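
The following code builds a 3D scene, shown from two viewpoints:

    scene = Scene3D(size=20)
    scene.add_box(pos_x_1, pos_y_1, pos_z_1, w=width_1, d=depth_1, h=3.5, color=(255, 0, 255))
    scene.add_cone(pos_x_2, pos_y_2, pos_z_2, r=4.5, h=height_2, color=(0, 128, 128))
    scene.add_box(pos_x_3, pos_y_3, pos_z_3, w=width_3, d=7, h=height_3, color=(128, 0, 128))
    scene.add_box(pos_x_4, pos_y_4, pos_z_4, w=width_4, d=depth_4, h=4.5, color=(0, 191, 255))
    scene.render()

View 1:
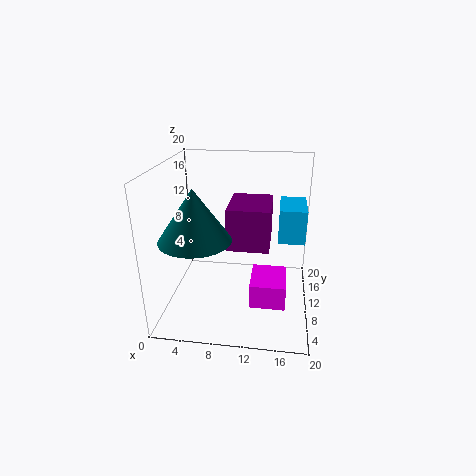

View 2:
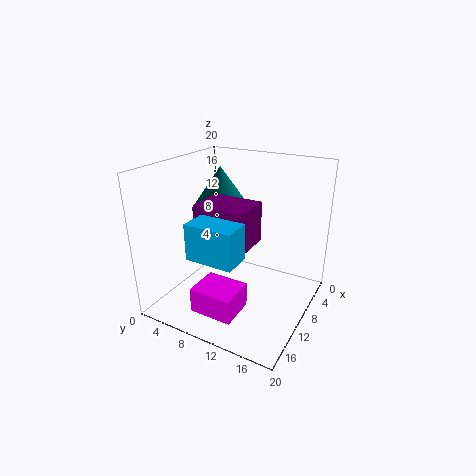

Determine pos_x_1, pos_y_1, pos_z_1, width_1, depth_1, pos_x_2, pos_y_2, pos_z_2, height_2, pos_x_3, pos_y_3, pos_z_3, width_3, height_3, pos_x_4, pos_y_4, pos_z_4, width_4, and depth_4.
pos_x_1 = 12, pos_y_1 = 6.5, pos_z_1 = 1, width_1 = 5, depth_1 = 6, pos_x_2 = 5.5, pos_y_2 = 4.5, pos_z_2 = 12, height_2 = 6.5, pos_x_3 = 9, pos_y_3 = 6, pos_z_3 = 10, width_3 = 5.5, height_3 = 5.5, pos_x_4 = 15.5, pos_y_4 = 8, pos_z_4 = 10.5, width_4 = 3.5, depth_4 = 6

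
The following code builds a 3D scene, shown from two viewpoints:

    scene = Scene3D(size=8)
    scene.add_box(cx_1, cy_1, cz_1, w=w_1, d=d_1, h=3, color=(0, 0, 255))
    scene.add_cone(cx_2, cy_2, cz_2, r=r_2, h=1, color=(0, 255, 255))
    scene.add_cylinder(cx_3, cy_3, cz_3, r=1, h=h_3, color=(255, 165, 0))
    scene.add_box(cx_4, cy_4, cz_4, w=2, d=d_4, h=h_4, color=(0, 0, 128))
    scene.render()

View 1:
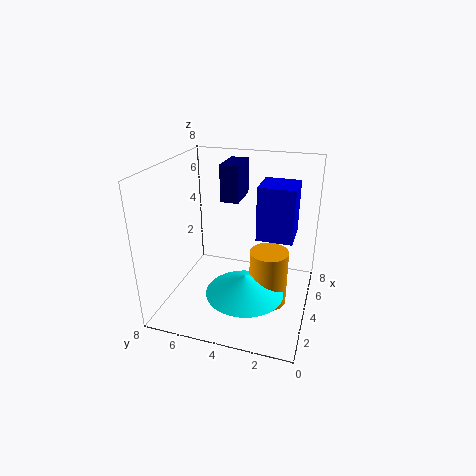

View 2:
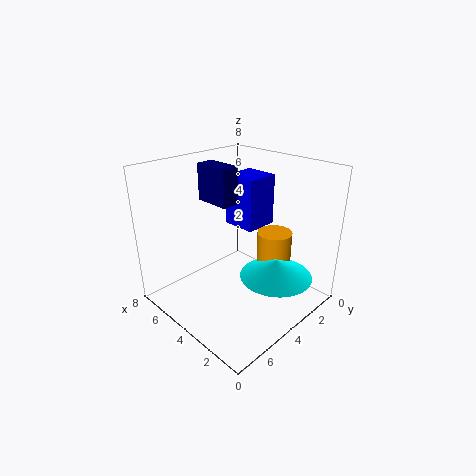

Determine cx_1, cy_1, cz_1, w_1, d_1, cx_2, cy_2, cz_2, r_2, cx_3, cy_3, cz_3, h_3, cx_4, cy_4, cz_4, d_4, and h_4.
cx_1 = 4, cy_1 = 1, cz_1 = 4, w_1 = 2, d_1 = 2, cx_2 = 2, cy_2 = 3, cz_2 = 2, r_2 = 2, cx_3 = 3, cy_3 = 2, cz_3 = 1, h_3 = 3, cx_4 = 4, cy_4 = 4, cz_4 = 6, d_4 = 1, h_4 = 2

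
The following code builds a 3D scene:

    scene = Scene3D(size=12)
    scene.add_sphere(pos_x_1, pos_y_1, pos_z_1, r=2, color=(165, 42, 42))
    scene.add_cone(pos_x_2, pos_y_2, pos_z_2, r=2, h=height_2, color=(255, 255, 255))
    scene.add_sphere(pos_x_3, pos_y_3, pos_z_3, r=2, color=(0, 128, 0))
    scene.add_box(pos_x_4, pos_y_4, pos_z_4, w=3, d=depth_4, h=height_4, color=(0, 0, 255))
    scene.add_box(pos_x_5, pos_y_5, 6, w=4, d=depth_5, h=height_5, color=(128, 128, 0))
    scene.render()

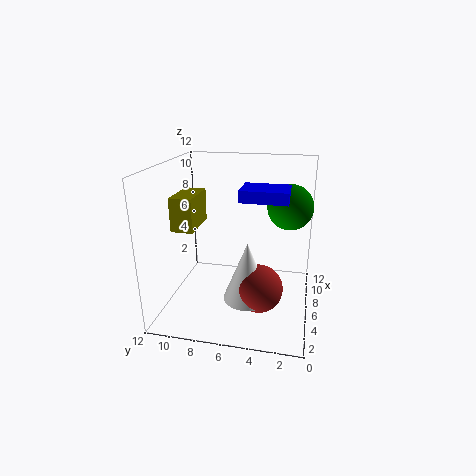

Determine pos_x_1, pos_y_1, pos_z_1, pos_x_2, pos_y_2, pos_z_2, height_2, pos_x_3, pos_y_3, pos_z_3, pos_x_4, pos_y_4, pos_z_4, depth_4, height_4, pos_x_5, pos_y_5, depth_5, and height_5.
pos_x_1 = 5
pos_y_1 = 4
pos_z_1 = 2
pos_x_2 = 5
pos_y_2 = 5
pos_z_2 = 1
height_2 = 5
pos_x_3 = 9
pos_y_3 = 2
pos_z_3 = 8
pos_x_4 = 6
pos_y_4 = 2
pos_z_4 = 9
depth_4 = 4
height_4 = 1
pos_x_5 = 6
pos_y_5 = 10
depth_5 = 2
height_5 = 3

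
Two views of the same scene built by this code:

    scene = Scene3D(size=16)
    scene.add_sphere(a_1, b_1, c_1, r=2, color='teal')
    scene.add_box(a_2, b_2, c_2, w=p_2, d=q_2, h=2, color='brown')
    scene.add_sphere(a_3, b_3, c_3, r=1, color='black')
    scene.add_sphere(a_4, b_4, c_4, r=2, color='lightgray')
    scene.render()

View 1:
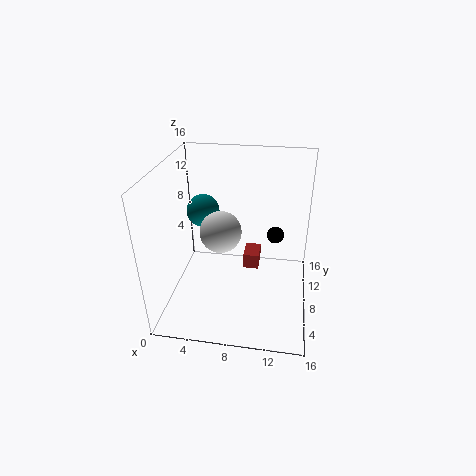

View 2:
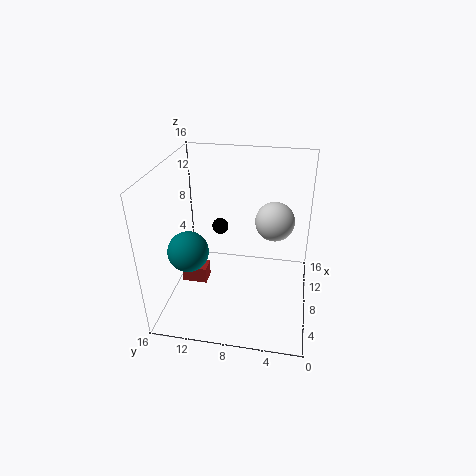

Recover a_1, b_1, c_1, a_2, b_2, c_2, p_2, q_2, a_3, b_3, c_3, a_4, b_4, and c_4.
a_1 = 3
b_1 = 12
c_1 = 9
a_2 = 8
b_2 = 12
c_2 = 1
p_2 = 2
q_2 = 3
a_3 = 12
b_3 = 11
c_3 = 7
a_4 = 7
b_4 = 4
c_4 = 11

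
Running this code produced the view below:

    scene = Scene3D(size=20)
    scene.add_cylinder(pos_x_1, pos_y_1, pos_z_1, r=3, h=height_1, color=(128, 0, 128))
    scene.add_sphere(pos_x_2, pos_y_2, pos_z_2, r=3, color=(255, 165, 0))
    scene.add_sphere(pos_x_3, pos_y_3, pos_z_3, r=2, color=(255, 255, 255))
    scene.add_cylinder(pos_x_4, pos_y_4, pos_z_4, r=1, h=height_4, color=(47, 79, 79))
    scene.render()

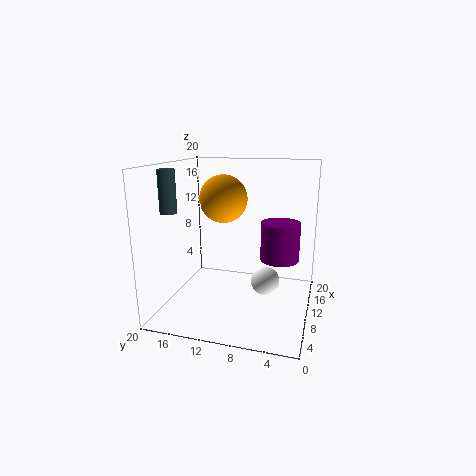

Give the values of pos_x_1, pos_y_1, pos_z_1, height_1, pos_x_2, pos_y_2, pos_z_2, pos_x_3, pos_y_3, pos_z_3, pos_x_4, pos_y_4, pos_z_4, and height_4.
pos_x_1 = 16
pos_y_1 = 5
pos_z_1 = 5
height_1 = 6
pos_x_2 = 7
pos_y_2 = 11
pos_z_2 = 16
pos_x_3 = 10
pos_y_3 = 6
pos_z_3 = 4
pos_x_4 = 2
pos_y_4 = 16
pos_z_4 = 15
height_4 = 5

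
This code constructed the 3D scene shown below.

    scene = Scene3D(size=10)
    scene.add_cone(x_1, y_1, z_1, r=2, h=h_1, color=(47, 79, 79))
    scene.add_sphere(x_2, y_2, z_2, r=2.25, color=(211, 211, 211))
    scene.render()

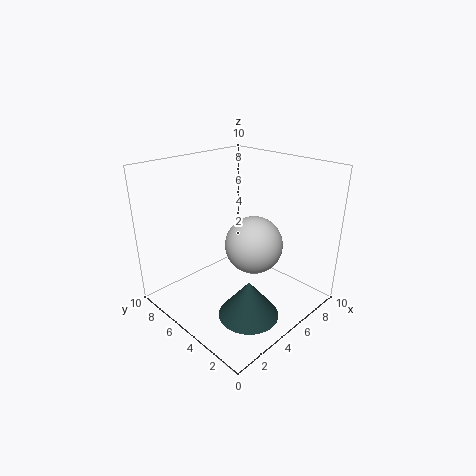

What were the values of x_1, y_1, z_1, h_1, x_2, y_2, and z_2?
x_1 = 3.5; y_1 = 2.5; z_1 = 0.75; h_1 = 2.5; x_2 = 7.5; y_2 = 5.75; z_2 = 3.25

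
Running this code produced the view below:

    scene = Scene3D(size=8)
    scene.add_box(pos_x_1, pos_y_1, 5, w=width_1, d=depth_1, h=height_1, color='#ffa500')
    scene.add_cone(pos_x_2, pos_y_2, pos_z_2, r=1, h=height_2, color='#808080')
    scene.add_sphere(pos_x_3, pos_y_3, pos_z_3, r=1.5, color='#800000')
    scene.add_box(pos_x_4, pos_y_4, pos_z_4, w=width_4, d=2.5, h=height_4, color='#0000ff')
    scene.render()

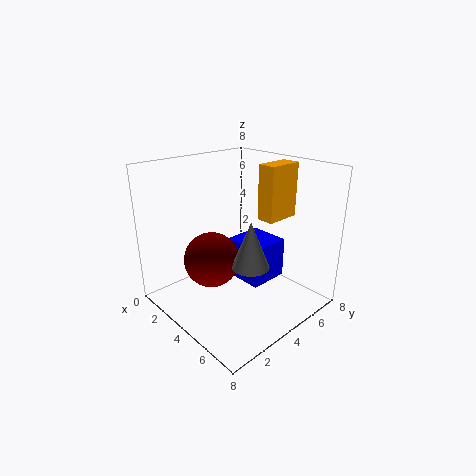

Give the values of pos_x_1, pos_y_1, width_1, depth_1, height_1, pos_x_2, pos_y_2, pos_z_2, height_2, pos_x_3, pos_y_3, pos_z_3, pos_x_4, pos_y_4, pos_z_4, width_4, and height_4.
pos_x_1 = 4.5, pos_y_1 = 5, width_1 = 1, depth_1 = 2, height_1 = 3, pos_x_2 = 5.5, pos_y_2 = 3.5, pos_z_2 = 3, height_2 = 2.5, pos_x_3 = 3.5, pos_y_3 = 2.5, pos_z_3 = 3, pos_x_4 = 2, pos_y_4 = 5, pos_z_4 = 0.5, width_4 = 2.5, height_4 = 2.5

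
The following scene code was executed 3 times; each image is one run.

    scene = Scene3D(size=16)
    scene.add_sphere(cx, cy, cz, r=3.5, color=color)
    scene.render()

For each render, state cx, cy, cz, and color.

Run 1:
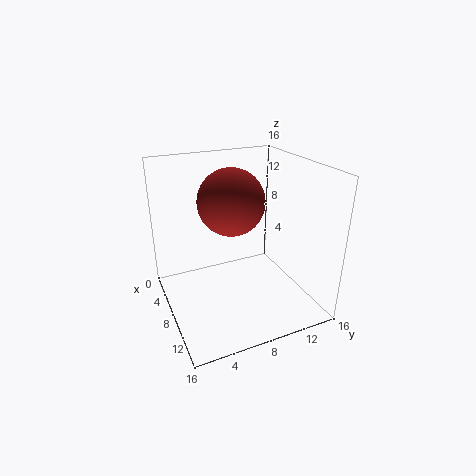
cx = 8.5, cy = 7, cz = 12.5, color = 'brown'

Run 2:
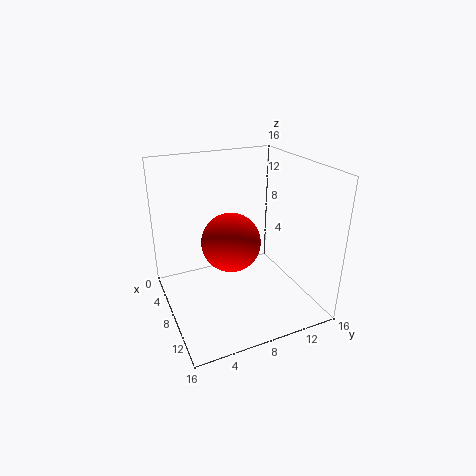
cx = 6, cy = 8, cz = 6.5, color = 'red'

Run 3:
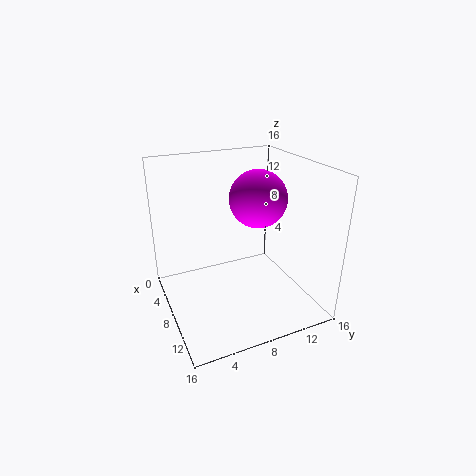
cx = 5, cy = 12, cz = 11, color = 'magenta'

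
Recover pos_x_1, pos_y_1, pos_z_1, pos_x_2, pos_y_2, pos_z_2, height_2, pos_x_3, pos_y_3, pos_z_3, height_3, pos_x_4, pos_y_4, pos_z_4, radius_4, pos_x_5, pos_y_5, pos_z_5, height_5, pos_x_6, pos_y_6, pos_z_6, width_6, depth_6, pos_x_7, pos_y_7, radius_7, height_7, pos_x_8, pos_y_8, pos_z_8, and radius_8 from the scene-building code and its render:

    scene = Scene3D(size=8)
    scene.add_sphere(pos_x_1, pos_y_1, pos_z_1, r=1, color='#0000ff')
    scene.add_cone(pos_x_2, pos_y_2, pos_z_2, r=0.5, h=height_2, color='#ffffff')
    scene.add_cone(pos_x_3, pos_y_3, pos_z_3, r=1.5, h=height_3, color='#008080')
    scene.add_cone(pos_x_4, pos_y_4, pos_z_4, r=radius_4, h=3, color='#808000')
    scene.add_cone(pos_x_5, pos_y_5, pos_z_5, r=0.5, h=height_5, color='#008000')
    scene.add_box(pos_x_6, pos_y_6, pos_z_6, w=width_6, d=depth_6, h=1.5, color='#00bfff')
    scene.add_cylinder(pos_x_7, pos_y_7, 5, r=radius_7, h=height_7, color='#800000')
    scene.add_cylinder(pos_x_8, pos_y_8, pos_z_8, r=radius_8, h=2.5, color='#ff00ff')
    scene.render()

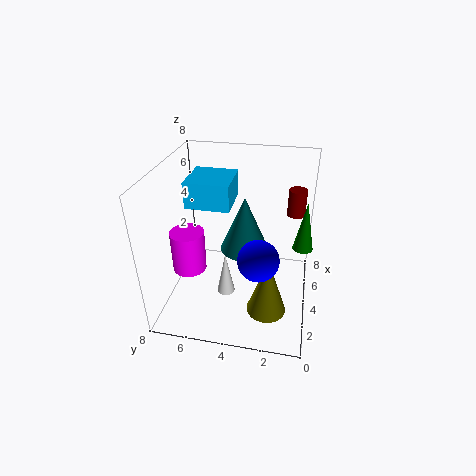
pos_x_1 = 1.5; pos_y_1 = 2.5; pos_z_1 = 4.5; pos_x_2 = 3; pos_y_2 = 4.5; pos_z_2 = 1; height_2 = 2.5; pos_x_3 = 6; pos_y_3 = 4; pos_z_3 = 2; height_3 = 3.5; pos_x_4 = 1.5; pos_y_4 = 2; pos_z_4 = 1.5; radius_4 = 1; pos_x_5 = 3; pos_y_5 = 0.5; pos_z_5 = 4.5; height_5 = 2.5; pos_x_6 = 4; pos_y_6 = 4.5; pos_z_6 = 5.5; width_6 = 2.5; depth_6 = 2.5; pos_x_7 = 5.5; pos_y_7 = 1; radius_7 = 0.5; height_7 = 1.5; pos_x_8 = 4; pos_y_8 = 7; pos_z_8 = 1.5; radius_8 = 1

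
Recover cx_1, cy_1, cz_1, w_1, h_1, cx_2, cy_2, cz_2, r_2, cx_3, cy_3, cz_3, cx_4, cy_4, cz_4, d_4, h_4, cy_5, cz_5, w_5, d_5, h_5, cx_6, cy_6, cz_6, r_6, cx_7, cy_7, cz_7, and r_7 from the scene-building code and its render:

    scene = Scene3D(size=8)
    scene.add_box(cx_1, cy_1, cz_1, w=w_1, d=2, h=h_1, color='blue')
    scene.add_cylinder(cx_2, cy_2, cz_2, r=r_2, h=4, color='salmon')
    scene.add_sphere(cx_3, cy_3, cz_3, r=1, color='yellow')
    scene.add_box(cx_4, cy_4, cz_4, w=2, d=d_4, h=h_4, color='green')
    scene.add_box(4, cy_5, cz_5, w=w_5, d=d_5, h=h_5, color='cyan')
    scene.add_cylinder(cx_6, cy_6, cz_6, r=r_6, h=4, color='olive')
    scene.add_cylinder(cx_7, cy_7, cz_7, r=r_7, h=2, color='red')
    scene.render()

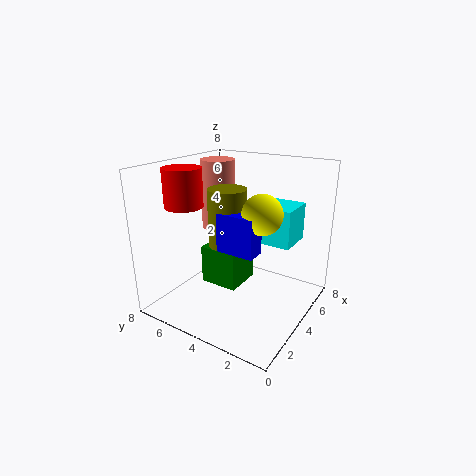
cx_1 = 2
cy_1 = 2
cz_1 = 4
w_1 = 1
h_1 = 2
cx_2 = 5
cy_2 = 6
cz_2 = 4
r_2 = 1
cx_3 = 3
cy_3 = 2
cz_3 = 6
cx_4 = 2
cy_4 = 3
cz_4 = 2
d_4 = 2
h_4 = 2
cy_5 = 1
cz_5 = 4
w_5 = 2
d_5 = 2
h_5 = 2
cx_6 = 3
cy_6 = 4
cz_6 = 3
r_6 = 1
cx_7 = 2
cy_7 = 6
cz_7 = 6
r_7 = 1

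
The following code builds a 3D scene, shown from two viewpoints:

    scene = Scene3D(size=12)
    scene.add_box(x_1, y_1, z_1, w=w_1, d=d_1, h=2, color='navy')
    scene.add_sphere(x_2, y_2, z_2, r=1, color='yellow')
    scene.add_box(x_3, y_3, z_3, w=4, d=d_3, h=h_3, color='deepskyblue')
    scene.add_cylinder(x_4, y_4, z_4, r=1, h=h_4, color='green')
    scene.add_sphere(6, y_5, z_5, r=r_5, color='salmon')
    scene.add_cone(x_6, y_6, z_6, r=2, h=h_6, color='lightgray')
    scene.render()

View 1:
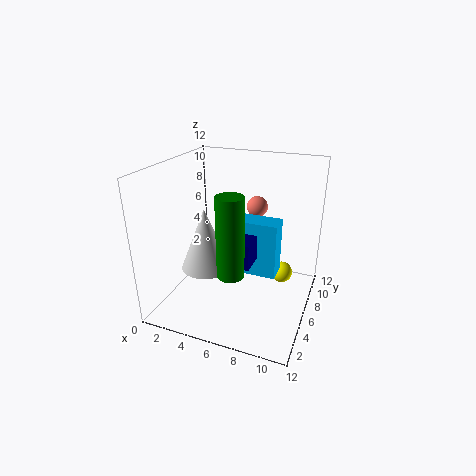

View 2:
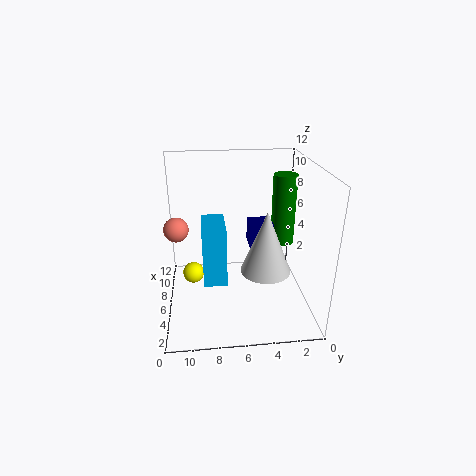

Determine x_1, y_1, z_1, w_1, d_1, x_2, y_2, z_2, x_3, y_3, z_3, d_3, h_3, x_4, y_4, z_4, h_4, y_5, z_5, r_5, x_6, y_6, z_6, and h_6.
x_1 = 6; y_1 = 3; z_1 = 5; w_1 = 2; d_1 = 2; x_2 = 9; y_2 = 10; z_2 = 1; x_3 = 5; y_3 = 7; z_3 = 2; d_3 = 2; h_3 = 5; x_4 = 7; y_4 = 2; z_4 = 5; h_4 = 6; y_5 = 11; z_5 = 7; r_5 = 1; x_6 = 4; y_6 = 4; z_6 = 4; h_6 = 5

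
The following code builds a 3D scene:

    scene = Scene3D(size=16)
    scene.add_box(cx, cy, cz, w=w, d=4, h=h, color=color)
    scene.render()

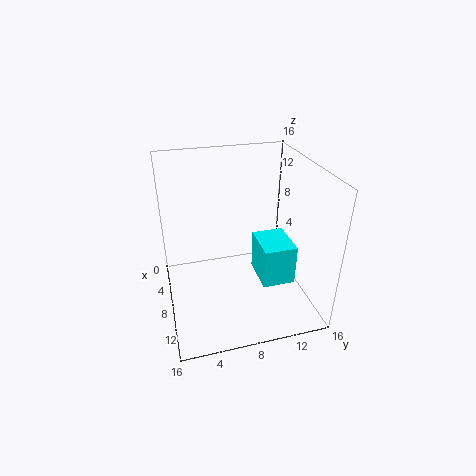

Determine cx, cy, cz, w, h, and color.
cx = 4
cy = 11
cz = 1
w = 5
h = 5
color = 'cyan'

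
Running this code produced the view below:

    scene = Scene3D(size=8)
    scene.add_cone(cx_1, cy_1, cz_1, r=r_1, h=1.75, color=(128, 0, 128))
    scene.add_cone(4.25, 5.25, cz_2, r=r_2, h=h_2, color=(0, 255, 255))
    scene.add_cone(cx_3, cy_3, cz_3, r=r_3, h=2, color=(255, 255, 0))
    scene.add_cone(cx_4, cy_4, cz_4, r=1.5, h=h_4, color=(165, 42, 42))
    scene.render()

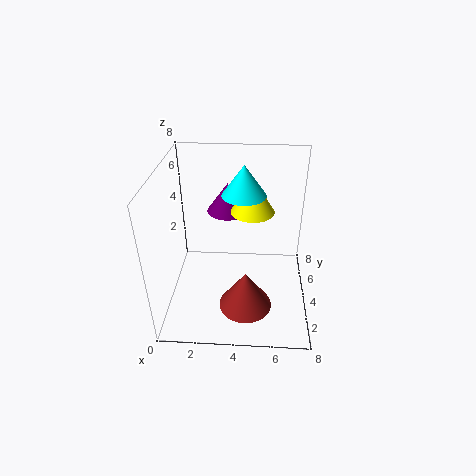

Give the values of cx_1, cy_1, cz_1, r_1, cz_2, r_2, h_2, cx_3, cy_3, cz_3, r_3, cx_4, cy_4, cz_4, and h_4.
cx_1 = 3.25
cy_1 = 6.25
cz_1 = 4.5
r_1 = 1.25
cz_2 = 6
r_2 = 1.25
h_2 = 1.75
cx_3 = 4.75
cy_3 = 5.25
cz_3 = 5
r_3 = 1.25
cx_4 = 4.5
cy_4 = 2.75
cz_4 = 0.25
h_4 = 2.25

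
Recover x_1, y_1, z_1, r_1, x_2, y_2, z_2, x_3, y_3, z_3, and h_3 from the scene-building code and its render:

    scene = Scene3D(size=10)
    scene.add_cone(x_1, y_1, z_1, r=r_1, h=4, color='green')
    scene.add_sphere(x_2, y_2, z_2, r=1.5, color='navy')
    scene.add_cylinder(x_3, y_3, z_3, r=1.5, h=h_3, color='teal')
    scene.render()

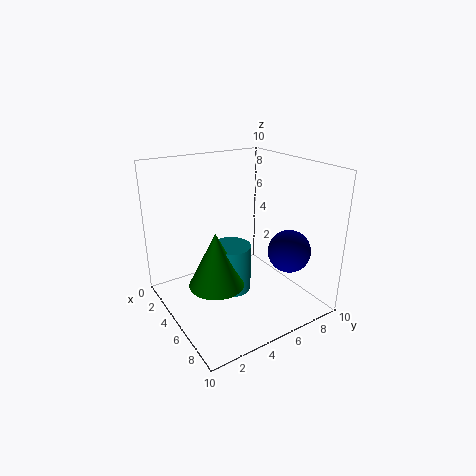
x_1 = 4.5; y_1 = 3.5; z_1 = 1.5; r_1 = 2; x_2 = 7; y_2 = 8; z_2 = 4; x_3 = 4; y_3 = 5; z_3 = 0.5; h_3 = 3.5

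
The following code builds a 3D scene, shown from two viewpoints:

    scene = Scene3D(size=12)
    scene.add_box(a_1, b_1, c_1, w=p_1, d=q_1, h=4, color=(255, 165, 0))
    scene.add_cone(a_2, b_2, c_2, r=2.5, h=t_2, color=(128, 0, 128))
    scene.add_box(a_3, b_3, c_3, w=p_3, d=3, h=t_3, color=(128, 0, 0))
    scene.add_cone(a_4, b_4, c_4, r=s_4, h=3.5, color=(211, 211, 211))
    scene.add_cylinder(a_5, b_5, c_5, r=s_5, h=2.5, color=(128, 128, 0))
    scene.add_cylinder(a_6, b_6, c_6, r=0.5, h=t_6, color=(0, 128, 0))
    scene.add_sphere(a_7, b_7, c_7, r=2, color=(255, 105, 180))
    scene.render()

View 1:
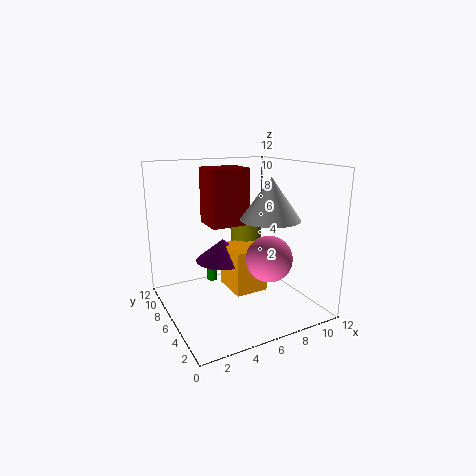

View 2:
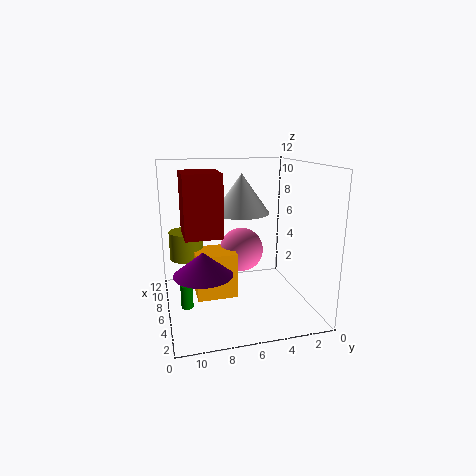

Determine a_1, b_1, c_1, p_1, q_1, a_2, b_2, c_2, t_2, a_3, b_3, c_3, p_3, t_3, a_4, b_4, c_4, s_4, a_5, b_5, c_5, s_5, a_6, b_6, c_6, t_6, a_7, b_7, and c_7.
a_1 = 6
b_1 = 6
c_1 = 0.5
p_1 = 3
q_1 = 3.5
a_2 = 6
b_2 = 9
c_2 = 3
t_2 = 2
a_3 = 4.5
b_3 = 7.5
c_3 = 6.5
p_3 = 3.5
t_3 = 5
a_4 = 8.5
b_4 = 5
c_4 = 7.5
s_4 = 2.5
a_5 = 9
b_5 = 10
c_5 = 3.5
s_5 = 1.5
a_6 = 5.5
b_6 = 10.5
c_6 = 0.5
t_6 = 2
a_7 = 8.5
b_7 = 5
c_7 = 4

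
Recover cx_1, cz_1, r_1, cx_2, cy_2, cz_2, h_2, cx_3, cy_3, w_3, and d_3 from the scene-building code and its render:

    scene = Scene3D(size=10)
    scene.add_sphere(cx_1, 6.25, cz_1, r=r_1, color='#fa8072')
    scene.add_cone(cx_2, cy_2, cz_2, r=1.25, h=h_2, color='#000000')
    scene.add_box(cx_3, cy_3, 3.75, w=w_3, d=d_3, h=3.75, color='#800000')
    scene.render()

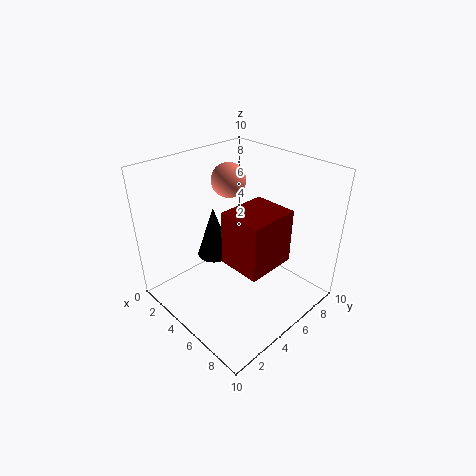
cx_1 = 2.75, cz_1 = 8.25, r_1 = 1.25, cx_2 = 3, cy_2 = 4.5, cz_2 = 3, h_2 = 3.75, cx_3 = 5, cy_3 = 3.5, w_3 = 3, d_3 = 3.5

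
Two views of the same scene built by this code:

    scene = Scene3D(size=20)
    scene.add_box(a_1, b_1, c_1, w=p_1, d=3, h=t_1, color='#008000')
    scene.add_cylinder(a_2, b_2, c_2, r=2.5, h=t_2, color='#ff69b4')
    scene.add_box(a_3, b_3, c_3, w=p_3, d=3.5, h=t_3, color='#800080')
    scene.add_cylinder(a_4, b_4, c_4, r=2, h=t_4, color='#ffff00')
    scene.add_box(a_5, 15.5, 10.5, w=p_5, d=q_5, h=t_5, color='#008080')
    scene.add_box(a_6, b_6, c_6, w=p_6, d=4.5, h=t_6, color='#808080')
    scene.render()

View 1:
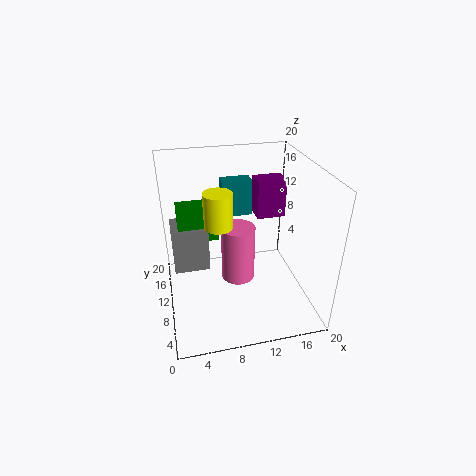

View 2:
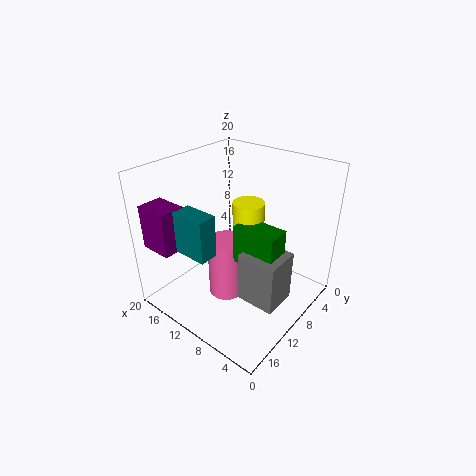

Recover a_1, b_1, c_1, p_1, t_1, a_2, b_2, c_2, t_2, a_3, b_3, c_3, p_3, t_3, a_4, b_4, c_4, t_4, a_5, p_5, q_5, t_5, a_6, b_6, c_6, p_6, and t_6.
a_1 = 2
b_1 = 11
c_1 = 9.5
p_1 = 5.5
t_1 = 5
a_2 = 10.5
b_2 = 12
c_2 = 2
t_2 = 8.5
a_3 = 14.5
b_3 = 15.5
c_3 = 9.5
p_3 = 4.5
t_3 = 6
a_4 = 7.5
b_4 = 11
c_4 = 11.5
t_4 = 5
a_5 = 9
p_5 = 4.5
q_5 = 2.5
t_5 = 5.5
a_6 = 1
b_6 = 10.5
c_6 = 5
p_6 = 5
t_6 = 6.5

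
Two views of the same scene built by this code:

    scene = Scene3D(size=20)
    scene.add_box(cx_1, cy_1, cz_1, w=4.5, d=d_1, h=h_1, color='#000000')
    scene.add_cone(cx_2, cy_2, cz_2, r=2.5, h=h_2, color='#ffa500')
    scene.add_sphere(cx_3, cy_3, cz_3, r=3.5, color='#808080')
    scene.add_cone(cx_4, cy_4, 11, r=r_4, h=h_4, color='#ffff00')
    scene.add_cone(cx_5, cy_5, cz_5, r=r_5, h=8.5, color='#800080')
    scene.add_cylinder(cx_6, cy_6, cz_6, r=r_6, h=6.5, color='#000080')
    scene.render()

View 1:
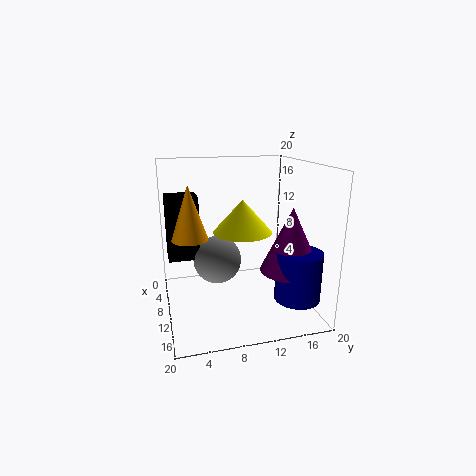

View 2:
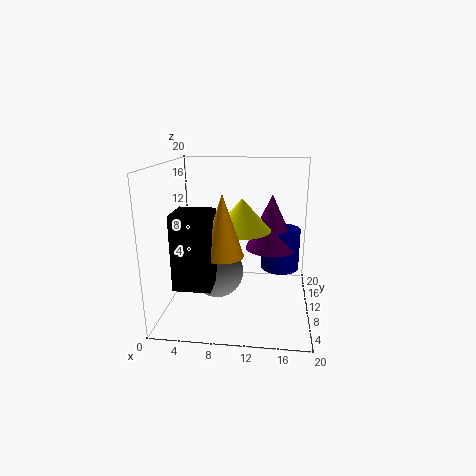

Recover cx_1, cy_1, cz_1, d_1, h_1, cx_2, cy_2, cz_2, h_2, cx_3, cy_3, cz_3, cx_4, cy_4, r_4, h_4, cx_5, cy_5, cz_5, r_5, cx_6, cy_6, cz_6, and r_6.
cx_1 = 3.5; cy_1 = 0.5; cz_1 = 6.5; d_1 = 4.5; h_1 = 9; cx_2 = 9; cy_2 = 3.5; cz_2 = 10; h_2 = 7.5; cx_3 = 7.5; cy_3 = 7.5; cz_3 = 6; cx_4 = 10.5; cy_4 = 10.5; r_4 = 4; h_4 = 4.5; cx_5 = 14.5; cy_5 = 16; cz_5 = 6.5; r_5 = 4; cx_6 = 16; cy_6 = 16.5; cz_6 = 3; r_6 = 3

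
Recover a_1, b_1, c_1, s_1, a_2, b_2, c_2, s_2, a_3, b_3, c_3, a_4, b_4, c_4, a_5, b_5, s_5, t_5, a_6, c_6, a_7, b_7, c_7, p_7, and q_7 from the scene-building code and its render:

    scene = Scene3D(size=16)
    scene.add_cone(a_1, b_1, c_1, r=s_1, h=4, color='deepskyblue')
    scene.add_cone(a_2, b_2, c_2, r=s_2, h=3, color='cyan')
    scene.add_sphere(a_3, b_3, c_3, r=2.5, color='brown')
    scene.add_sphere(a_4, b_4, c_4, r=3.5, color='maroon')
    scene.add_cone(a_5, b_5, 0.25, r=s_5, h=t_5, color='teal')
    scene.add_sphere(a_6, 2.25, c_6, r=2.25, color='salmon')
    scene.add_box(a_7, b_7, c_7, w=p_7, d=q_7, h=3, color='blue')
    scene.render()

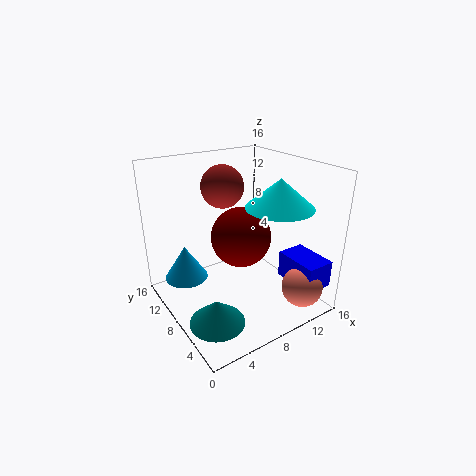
a_1 = 3.25
b_1 = 12
c_1 = 2.5
s_1 = 2.5
a_2 = 10.5
b_2 = 4.25
c_2 = 12.25
s_2 = 3.5
a_3 = 8.5
b_3 = 12
c_3 = 12.75
a_4 = 9.25
b_4 = 9.25
c_4 = 7.25
a_5 = 3.5
b_5 = 5.25
s_5 = 3
t_5 = 2.75
a_6 = 12.75
c_6 = 3
a_7 = 12.25
b_7 = 0.75
c_7 = 3
p_7 = 3.25
q_7 = 5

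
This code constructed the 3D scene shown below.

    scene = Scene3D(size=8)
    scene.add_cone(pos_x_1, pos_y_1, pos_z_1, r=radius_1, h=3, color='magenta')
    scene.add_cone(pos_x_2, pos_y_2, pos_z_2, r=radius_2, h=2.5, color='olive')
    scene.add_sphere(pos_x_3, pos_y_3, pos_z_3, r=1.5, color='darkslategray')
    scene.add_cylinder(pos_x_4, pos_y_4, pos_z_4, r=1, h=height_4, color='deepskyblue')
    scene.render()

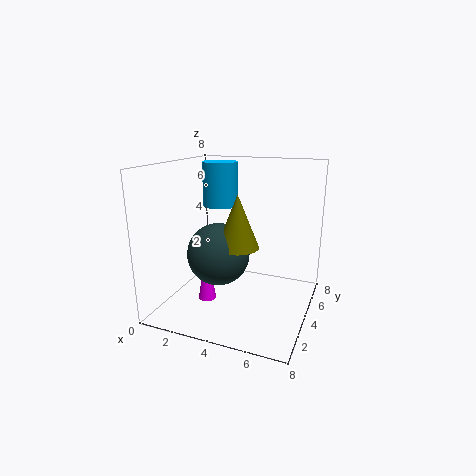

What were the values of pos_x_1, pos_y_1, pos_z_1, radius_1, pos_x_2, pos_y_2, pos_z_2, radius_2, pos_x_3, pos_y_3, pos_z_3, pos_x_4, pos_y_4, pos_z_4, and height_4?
pos_x_1 = 2.5, pos_y_1 = 3, pos_z_1 = 0.5, radius_1 = 0.5, pos_x_2 = 5, pos_y_2 = 1.5, pos_z_2 = 4.5, radius_2 = 1, pos_x_3 = 4, pos_y_3 = 1.5, pos_z_3 = 4, pos_x_4 = 2.5, pos_y_4 = 5, pos_z_4 = 5.5, height_4 = 2.5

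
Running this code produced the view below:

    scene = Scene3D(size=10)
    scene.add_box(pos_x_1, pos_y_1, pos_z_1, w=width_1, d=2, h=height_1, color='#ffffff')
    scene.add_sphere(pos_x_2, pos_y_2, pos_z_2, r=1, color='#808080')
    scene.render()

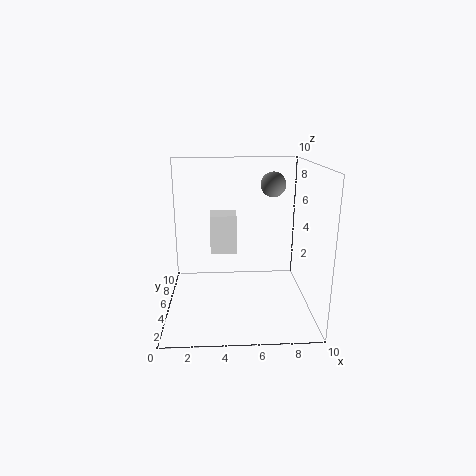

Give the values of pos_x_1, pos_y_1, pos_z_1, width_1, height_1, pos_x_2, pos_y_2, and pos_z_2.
pos_x_1 = 3, pos_y_1 = 7, pos_z_1 = 3, width_1 = 2, height_1 = 3, pos_x_2 = 8, pos_y_2 = 9, pos_z_2 = 8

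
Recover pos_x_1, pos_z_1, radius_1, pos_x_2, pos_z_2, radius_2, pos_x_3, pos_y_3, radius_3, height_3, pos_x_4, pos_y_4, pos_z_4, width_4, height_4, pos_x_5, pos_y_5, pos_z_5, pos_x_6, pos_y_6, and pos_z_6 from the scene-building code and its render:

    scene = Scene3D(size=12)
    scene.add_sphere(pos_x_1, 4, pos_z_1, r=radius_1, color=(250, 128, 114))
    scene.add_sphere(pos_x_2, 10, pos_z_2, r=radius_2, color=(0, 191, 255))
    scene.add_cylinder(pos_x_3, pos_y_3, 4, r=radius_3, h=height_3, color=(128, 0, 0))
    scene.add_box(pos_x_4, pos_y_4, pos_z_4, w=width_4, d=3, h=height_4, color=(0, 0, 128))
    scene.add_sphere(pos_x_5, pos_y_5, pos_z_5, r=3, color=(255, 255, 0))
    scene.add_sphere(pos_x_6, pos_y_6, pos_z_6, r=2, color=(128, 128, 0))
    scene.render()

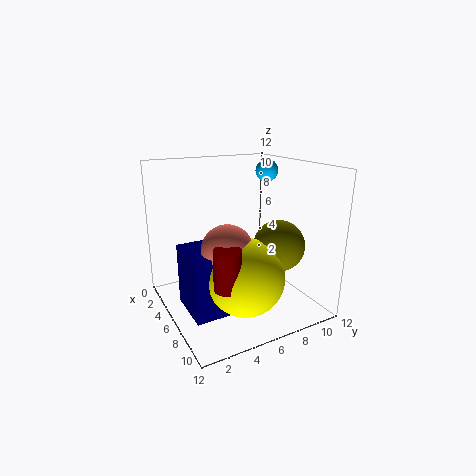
pos_x_1 = 8
pos_z_1 = 6
radius_1 = 2
pos_x_2 = 4
pos_z_2 = 11
radius_2 = 1
pos_x_3 = 10
pos_y_3 = 3
radius_3 = 1
height_3 = 3
pos_x_4 = 5
pos_y_4 = 1
pos_z_4 = 1
width_4 = 4
height_4 = 5
pos_x_5 = 9
pos_y_5 = 5
pos_z_5 = 4
pos_x_6 = 9
pos_y_6 = 8
pos_z_6 = 6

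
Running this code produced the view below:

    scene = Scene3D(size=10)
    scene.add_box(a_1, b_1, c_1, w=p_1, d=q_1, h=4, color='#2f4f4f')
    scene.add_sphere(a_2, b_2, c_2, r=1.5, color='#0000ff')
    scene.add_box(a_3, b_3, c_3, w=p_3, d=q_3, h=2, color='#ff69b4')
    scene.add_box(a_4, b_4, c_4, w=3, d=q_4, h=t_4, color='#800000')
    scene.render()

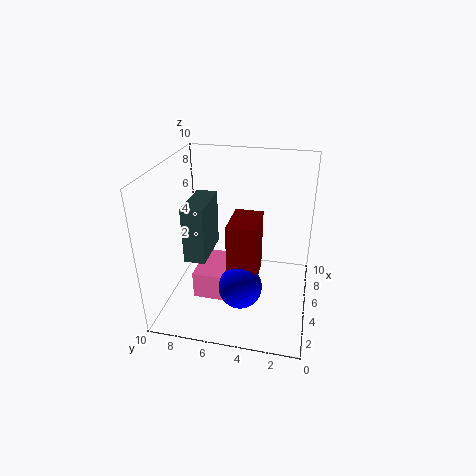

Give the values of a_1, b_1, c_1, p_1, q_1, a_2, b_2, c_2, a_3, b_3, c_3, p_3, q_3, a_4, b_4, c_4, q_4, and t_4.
a_1 = 3.5
b_1 = 7
c_1 = 3.5
p_1 = 3.5
q_1 = 1.5
a_2 = 3.5
b_2 = 4.5
c_2 = 2
a_3 = 3.5
b_3 = 5
c_3 = 0.5
p_3 = 3.5
q_3 = 3
a_4 = 3.5
b_4 = 3.5
c_4 = 2
q_4 = 2
t_4 = 4.5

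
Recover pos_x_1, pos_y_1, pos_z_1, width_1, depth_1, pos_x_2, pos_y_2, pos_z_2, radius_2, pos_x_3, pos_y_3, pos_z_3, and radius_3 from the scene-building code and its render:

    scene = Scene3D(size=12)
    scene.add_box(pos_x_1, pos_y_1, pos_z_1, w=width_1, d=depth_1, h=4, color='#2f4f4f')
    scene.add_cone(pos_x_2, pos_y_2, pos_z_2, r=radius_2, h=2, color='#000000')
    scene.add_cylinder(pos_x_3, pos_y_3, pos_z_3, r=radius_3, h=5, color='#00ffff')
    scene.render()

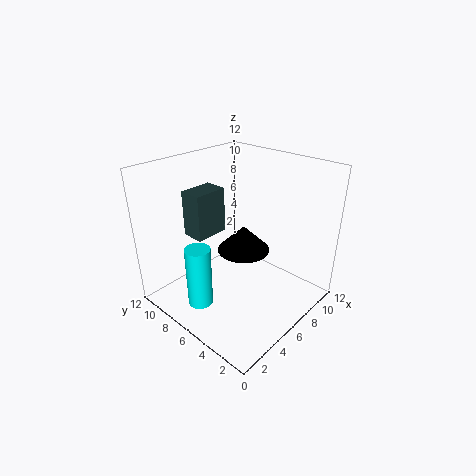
pos_x_1 = 4, pos_y_1 = 8.5, pos_z_1 = 5.5, width_1 = 3, depth_1 = 2, pos_x_2 = 5, pos_y_2 = 4.5, pos_z_2 = 6, radius_2 = 2, pos_x_3 = 2, pos_y_3 = 6.5, pos_z_3 = 1.5, radius_3 = 1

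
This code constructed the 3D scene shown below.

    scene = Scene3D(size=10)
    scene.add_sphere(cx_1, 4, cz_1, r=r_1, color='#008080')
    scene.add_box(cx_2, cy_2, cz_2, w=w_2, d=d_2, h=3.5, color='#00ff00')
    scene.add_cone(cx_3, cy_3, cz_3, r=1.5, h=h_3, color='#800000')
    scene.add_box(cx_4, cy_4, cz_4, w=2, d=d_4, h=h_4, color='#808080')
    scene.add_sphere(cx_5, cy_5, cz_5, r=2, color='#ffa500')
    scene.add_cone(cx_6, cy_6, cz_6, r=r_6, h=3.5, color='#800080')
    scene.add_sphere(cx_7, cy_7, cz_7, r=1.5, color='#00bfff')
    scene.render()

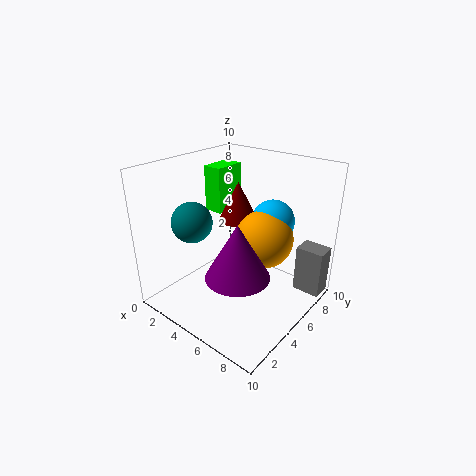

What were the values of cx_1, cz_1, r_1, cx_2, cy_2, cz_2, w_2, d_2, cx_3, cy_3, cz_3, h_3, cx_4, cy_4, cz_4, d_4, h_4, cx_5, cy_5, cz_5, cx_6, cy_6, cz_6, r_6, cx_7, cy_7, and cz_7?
cx_1 = 1.5
cz_1 = 5.5
r_1 = 1.5
cx_2 = 0.5
cy_2 = 6.5
cz_2 = 5.5
w_2 = 1.5
d_2 = 2.5
cx_3 = 3
cy_3 = 7.5
cz_3 = 5
h_3 = 3
cx_4 = 8
cy_4 = 8
cz_4 = 0.5
d_4 = 1.5
h_4 = 3.5
cx_5 = 6.5
cy_5 = 6
cz_5 = 5
cx_6 = 7
cy_6 = 2.5
cz_6 = 4
r_6 = 2
cx_7 = 6.5
cy_7 = 7
cz_7 = 6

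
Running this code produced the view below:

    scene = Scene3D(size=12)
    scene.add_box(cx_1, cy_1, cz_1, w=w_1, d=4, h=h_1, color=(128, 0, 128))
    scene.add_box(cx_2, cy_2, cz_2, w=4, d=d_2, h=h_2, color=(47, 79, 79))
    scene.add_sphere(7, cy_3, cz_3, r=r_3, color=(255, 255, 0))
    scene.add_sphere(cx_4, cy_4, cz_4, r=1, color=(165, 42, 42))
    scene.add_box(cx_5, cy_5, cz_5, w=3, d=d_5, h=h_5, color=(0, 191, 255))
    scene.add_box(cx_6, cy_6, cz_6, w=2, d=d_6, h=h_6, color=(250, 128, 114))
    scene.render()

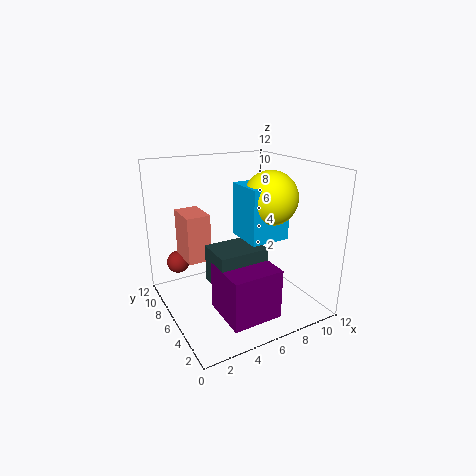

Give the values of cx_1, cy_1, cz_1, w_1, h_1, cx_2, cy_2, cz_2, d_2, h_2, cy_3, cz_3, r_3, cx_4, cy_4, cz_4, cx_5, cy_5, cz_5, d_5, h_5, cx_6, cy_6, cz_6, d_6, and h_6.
cx_1 = 3, cy_1 = 1, cz_1 = 1, w_1 = 4, h_1 = 4, cx_2 = 3, cy_2 = 3, cz_2 = 3, d_2 = 3, h_2 = 3, cy_3 = 3, cz_3 = 10, r_3 = 2, cx_4 = 2, cy_4 = 10, cz_4 = 3, cx_5 = 5, cy_5 = 2, cz_5 = 7, d_5 = 3, h_5 = 4, cx_6 = 2, cy_6 = 7, cz_6 = 4, d_6 = 3, h_6 = 4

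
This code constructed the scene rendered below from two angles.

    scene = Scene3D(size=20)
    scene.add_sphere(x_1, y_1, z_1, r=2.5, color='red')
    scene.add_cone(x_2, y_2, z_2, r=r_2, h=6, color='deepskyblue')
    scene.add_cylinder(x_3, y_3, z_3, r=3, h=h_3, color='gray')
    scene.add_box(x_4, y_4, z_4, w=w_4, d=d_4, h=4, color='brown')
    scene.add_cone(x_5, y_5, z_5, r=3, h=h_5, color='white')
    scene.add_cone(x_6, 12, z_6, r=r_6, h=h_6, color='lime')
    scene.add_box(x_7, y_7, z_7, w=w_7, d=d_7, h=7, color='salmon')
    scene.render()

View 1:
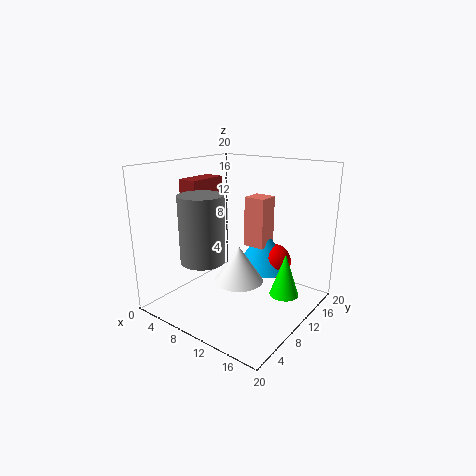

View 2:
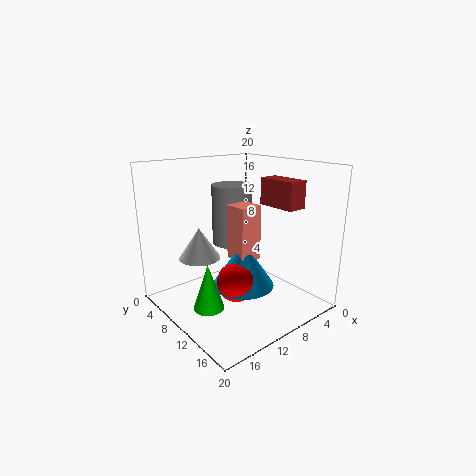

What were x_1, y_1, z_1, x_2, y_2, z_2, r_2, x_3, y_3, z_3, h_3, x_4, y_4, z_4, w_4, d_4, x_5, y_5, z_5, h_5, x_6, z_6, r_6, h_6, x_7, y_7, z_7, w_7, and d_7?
x_1 = 13.5
y_1 = 14
z_1 = 6
x_2 = 12
y_2 = 13.5
z_2 = 5
r_2 = 4
x_3 = 7.5
y_3 = 5.5
z_3 = 7.5
h_3 = 9
x_4 = 1
y_4 = 8
z_4 = 13.5
w_4 = 3
d_4 = 6
x_5 = 13.5
y_5 = 5.5
z_5 = 6.5
h_5 = 4.5
x_6 = 16.5
z_6 = 2.5
r_6 = 2
h_6 = 6
x_7 = 10
y_7 = 11.5
z_7 = 8.5
w_7 = 3
d_7 = 3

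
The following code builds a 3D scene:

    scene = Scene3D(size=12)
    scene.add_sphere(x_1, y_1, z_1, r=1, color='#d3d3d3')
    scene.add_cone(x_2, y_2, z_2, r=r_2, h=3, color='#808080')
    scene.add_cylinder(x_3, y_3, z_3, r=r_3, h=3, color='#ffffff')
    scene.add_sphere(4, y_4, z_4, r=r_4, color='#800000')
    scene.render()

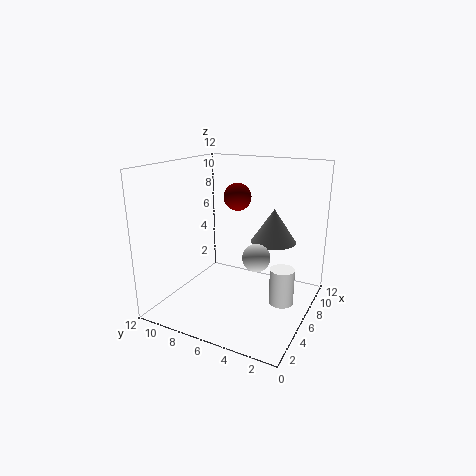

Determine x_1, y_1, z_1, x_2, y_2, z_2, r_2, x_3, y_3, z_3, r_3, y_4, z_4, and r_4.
x_1 = 3, y_1 = 3, z_1 = 6, x_2 = 9, y_2 = 4, z_2 = 5, r_2 = 2, x_3 = 6, y_3 = 2, z_3 = 1, r_3 = 1, y_4 = 5, z_4 = 10, r_4 = 1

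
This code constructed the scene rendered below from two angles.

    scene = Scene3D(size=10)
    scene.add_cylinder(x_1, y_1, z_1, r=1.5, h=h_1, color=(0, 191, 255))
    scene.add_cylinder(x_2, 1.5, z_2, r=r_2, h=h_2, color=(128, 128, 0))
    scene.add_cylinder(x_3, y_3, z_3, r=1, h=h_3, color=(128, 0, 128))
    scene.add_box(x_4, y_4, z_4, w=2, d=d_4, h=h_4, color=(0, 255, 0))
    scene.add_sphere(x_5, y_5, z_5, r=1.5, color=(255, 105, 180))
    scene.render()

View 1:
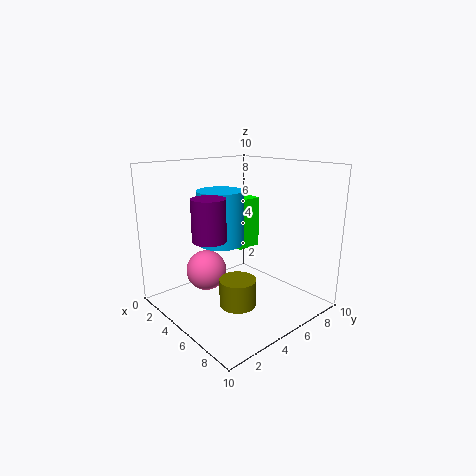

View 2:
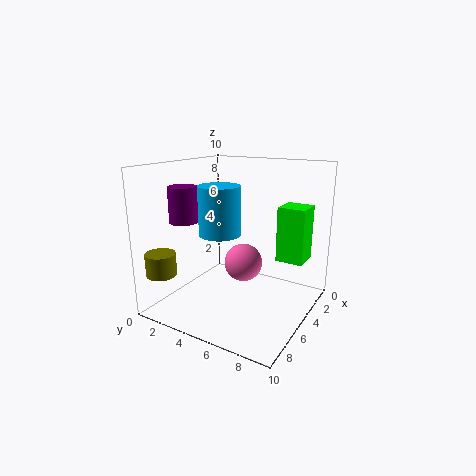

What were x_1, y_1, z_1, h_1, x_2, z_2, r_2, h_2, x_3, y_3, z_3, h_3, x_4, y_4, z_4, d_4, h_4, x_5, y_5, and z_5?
x_1 = 5; y_1 = 3.5; z_1 = 5; h_1 = 3.5; x_2 = 9; z_2 = 3; r_2 = 1; h_2 = 1.5; x_3 = 6.5; y_3 = 1.5; z_3 = 6; h_3 = 2.5; x_4 = 1; y_4 = 7; z_4 = 3; d_4 = 2; h_4 = 4; x_5 = 2.5; y_5 = 4; z_5 = 2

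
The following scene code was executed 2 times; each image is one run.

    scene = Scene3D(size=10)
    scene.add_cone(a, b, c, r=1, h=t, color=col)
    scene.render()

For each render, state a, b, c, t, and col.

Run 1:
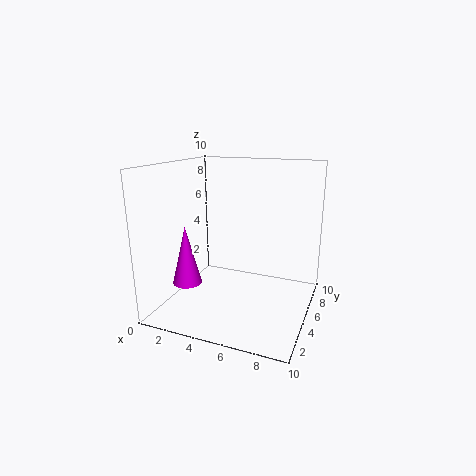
a = 2
b = 3
c = 2
t = 4
col = 'magenta'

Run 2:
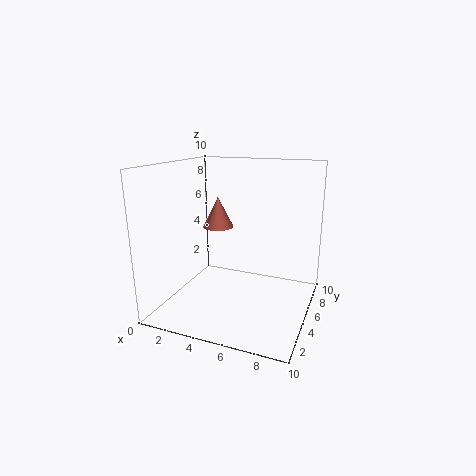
a = 4
b = 4
c = 6
t = 2
col = 'salmon'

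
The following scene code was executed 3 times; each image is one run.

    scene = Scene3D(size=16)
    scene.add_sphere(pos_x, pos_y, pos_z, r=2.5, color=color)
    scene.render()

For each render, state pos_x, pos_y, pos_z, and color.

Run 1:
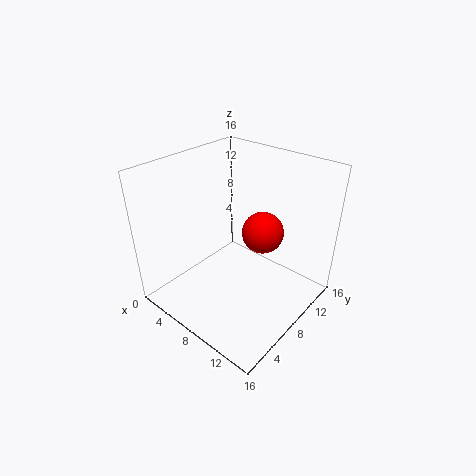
pos_x = 8.5, pos_y = 12, pos_z = 7, color = 'red'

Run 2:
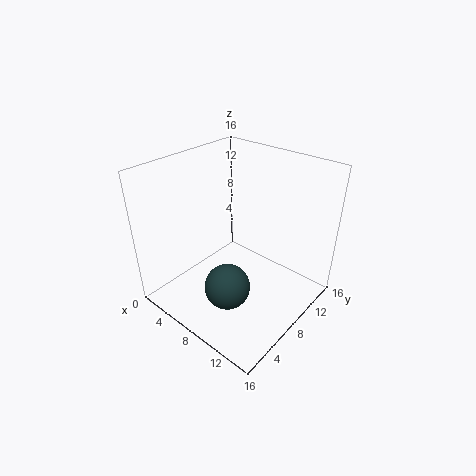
pos_x = 9, pos_y = 5, pos_z = 3.5, color = 'darkslategray'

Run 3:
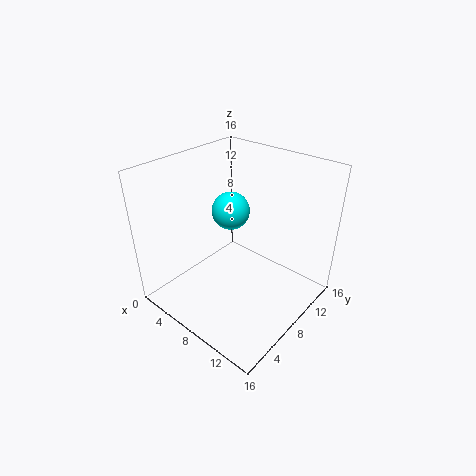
pos_x = 2.5, pos_y = 13, pos_z = 7.5, color = 'cyan'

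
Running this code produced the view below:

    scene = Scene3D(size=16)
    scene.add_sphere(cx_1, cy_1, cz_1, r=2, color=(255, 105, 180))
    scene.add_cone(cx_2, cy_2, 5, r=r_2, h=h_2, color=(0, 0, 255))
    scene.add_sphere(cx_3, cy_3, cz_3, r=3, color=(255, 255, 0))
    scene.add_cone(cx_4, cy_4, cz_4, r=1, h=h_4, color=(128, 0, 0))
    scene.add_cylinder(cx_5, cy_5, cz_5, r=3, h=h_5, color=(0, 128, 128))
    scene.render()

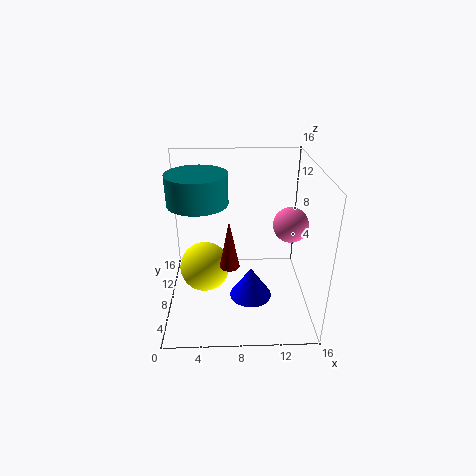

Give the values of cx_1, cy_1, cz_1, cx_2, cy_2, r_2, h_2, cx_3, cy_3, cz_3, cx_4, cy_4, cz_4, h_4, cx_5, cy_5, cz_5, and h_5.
cx_1 = 14; cy_1 = 9; cz_1 = 9; cx_2 = 9; cy_2 = 2; r_2 = 2; h_2 = 3; cx_3 = 4; cy_3 = 10; cz_3 = 3; cx_4 = 7; cy_4 = 4; cz_4 = 7; h_4 = 5; cx_5 = 4; cy_5 = 6; cz_5 = 13; h_5 = 3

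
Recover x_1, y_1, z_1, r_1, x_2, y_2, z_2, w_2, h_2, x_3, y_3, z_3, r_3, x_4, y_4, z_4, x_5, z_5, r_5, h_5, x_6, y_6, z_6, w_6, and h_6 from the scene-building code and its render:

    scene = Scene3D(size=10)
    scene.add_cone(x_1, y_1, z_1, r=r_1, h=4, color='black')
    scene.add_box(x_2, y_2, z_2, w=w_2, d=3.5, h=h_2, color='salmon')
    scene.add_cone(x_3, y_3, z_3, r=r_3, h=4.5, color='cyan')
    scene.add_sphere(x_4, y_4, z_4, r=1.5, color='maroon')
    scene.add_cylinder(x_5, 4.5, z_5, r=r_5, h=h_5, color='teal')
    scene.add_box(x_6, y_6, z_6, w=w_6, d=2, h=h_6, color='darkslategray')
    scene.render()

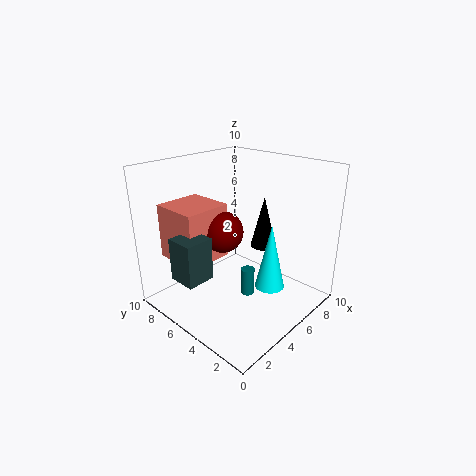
x_1 = 8.5; y_1 = 5.5; z_1 = 3; r_1 = 1; x_2 = 2; y_2 = 6.5; z_2 = 3; w_2 = 3.5; h_2 = 4; x_3 = 5.5; y_3 = 2.5; z_3 = 2; r_3 = 1; x_4 = 5; y_4 = 6.5; z_4 = 5; x_5 = 5.5; z_5 = 0.5; r_5 = 0.5; h_5 = 2; x_6 = 1; y_6 = 5.5; z_6 = 2.5; w_6 = 2; h_6 = 3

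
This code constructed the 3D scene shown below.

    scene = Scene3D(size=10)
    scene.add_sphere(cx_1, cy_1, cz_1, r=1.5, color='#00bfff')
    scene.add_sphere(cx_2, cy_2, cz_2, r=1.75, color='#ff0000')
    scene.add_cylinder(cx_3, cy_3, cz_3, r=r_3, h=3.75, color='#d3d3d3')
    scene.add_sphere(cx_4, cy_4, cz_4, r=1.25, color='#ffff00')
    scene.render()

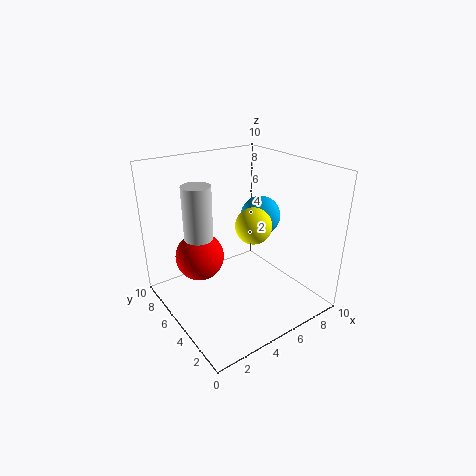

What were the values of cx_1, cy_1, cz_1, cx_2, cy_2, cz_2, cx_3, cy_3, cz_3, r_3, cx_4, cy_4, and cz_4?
cx_1 = 8; cy_1 = 6.25; cz_1 = 5.5; cx_2 = 3; cy_2 = 7; cz_2 = 3.25; cx_3 = 2.75; cy_3 = 6.5; cz_3 = 5; r_3 = 1; cx_4 = 5.75; cy_4 = 4.25; cz_4 = 6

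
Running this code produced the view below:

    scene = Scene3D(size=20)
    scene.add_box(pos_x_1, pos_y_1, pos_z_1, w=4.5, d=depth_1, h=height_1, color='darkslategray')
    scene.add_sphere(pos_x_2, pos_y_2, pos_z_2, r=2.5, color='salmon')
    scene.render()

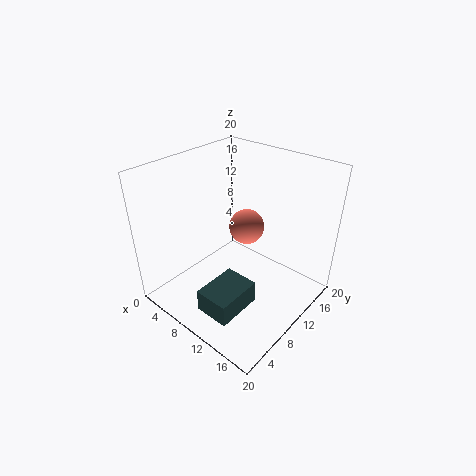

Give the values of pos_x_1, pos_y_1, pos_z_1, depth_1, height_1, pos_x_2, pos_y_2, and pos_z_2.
pos_x_1 = 11
pos_y_1 = 1
pos_z_1 = 4
depth_1 = 6
height_1 = 3
pos_x_2 = 9.5
pos_y_2 = 12.5
pos_z_2 = 10.5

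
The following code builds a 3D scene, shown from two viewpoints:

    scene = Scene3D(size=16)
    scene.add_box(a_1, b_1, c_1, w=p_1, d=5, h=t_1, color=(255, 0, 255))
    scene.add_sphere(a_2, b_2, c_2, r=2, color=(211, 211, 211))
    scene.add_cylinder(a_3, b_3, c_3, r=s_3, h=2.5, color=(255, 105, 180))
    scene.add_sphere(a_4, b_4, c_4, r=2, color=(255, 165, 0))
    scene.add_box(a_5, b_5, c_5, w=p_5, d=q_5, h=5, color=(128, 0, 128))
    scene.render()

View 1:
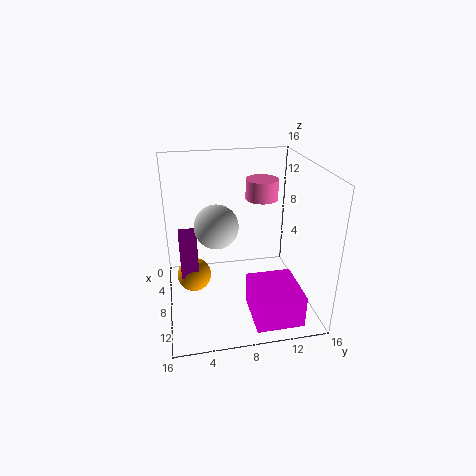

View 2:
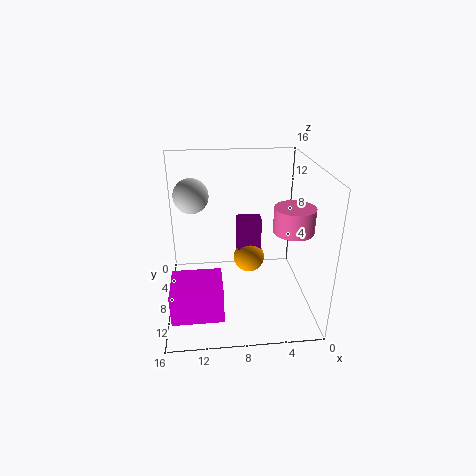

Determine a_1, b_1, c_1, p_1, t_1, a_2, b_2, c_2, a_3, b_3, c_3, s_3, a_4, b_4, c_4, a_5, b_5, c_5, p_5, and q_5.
a_1 = 10
b_1 = 8.5
c_1 = 1
p_1 = 5.5
t_1 = 3.5
a_2 = 13
b_2 = 5
c_2 = 12
a_3 = 3
b_3 = 12
c_3 = 10.5
s_3 = 2
a_4 = 6
b_4 = 3
c_4 = 2.5
a_5 = 4.5
b_5 = 1.5
c_5 = 3
p_5 = 3
q_5 = 2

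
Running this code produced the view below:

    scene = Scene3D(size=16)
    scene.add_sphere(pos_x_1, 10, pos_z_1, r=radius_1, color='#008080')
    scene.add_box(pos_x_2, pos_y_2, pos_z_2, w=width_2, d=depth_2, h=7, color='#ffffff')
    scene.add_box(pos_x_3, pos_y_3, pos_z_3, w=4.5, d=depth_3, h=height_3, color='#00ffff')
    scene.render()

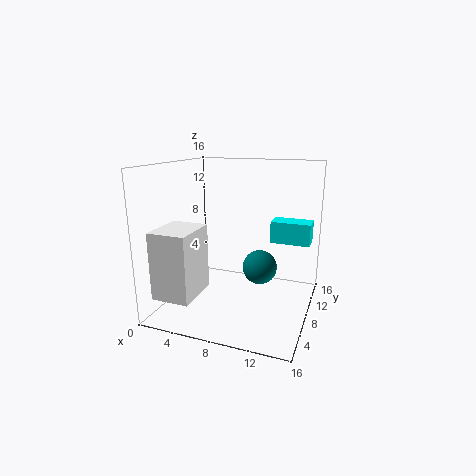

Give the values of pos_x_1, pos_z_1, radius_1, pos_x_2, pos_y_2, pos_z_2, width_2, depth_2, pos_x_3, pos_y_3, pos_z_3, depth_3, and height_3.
pos_x_1 = 10
pos_z_1 = 4
radius_1 = 2
pos_x_2 = 1.5
pos_y_2 = 0.5
pos_z_2 = 3
width_2 = 4
depth_2 = 5
pos_x_3 = 11
pos_y_3 = 10.5
pos_z_3 = 7
depth_3 = 2.5
height_3 = 2.5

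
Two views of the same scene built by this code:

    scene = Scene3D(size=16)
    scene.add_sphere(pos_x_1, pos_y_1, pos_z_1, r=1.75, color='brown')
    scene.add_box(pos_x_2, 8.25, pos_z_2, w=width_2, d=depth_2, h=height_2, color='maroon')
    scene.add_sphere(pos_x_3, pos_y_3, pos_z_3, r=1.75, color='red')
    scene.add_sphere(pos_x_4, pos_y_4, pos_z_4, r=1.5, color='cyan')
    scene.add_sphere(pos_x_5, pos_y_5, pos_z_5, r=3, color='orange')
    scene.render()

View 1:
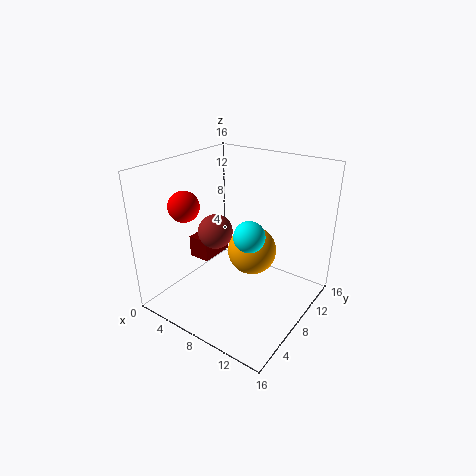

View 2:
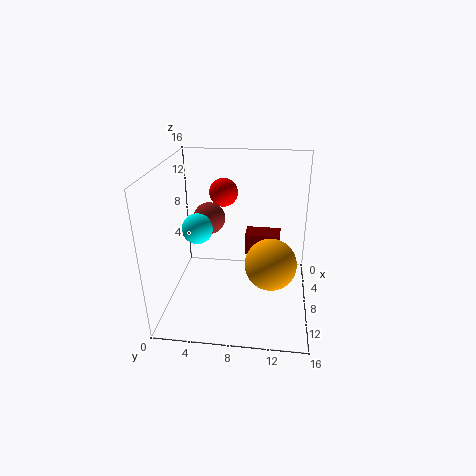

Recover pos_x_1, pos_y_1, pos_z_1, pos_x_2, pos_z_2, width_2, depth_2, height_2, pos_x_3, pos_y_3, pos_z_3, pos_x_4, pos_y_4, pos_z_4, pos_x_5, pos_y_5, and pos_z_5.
pos_x_1 = 7.5
pos_y_1 = 4.75
pos_z_1 = 10
pos_x_2 = 0.25
pos_z_2 = 3
width_2 = 2.75
depth_2 = 4.5
height_2 = 2.75
pos_x_3 = 2.5
pos_y_3 = 5.5
pos_z_3 = 11.25
pos_x_4 = 11.75
pos_y_4 = 4.5
pos_z_4 = 10.75
pos_x_5 = 7.5
pos_y_5 = 11.75
pos_z_5 = 4.5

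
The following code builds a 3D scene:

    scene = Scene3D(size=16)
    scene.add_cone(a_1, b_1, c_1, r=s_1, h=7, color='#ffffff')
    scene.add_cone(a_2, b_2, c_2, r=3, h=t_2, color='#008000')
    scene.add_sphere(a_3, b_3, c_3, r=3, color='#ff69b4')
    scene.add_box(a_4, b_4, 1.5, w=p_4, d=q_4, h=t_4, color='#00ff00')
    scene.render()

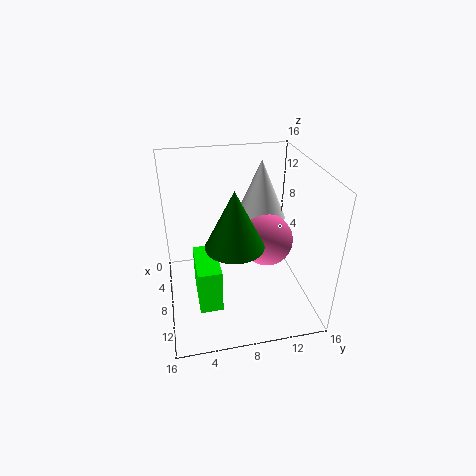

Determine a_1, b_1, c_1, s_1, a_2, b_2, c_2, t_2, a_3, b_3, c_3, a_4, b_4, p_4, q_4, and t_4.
a_1 = 4.5, b_1 = 11.5, c_1 = 8.5, s_1 = 3, a_2 = 11, b_2 = 7, c_2 = 9, t_2 = 6, a_3 = 7.5, b_3 = 11.5, c_3 = 7, a_4 = 6.5, b_4 = 3, p_4 = 5.5, q_4 = 2.5, t_4 = 5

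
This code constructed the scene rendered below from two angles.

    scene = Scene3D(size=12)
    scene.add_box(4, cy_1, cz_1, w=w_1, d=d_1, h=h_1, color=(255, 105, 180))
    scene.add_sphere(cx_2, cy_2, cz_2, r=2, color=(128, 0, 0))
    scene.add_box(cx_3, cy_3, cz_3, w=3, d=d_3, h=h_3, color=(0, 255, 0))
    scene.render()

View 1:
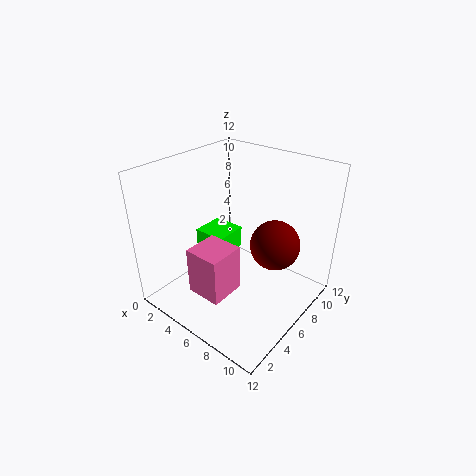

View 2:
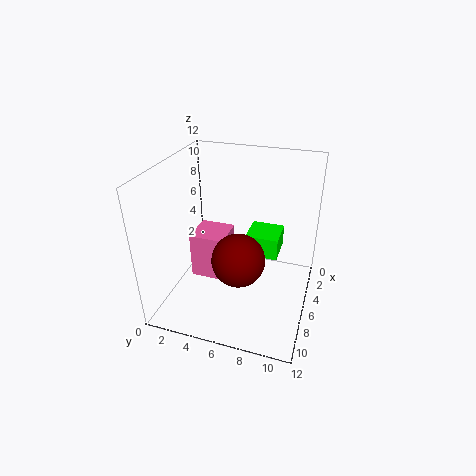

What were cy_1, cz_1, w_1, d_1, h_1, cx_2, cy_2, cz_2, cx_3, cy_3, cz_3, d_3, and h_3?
cy_1 = 2, cz_1 = 2, w_1 = 3, d_1 = 3, h_1 = 4, cx_2 = 9, cy_2 = 7, cz_2 = 6, cx_3 = 1, cy_3 = 6, cz_3 = 3, d_3 = 3, h_3 = 2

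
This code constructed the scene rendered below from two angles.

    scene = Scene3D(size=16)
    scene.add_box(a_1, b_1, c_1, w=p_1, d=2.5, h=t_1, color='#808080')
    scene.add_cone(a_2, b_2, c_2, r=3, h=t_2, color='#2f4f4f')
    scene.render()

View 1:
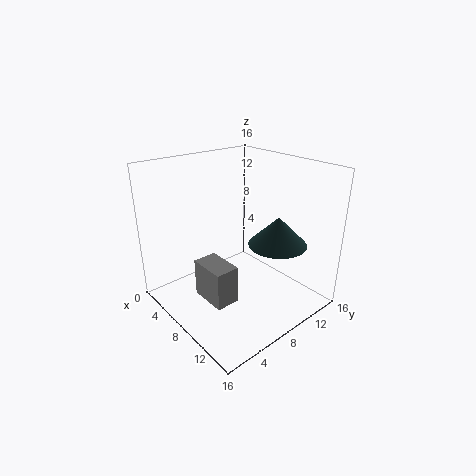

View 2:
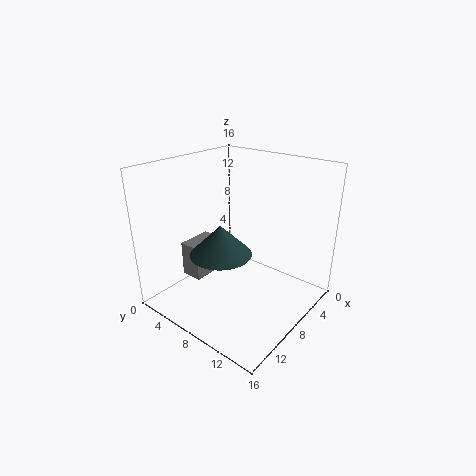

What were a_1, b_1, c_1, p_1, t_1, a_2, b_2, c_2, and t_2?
a_1 = 7.5, b_1 = 2.5, c_1 = 3, p_1 = 4, t_1 = 4, a_2 = 12.5, b_2 = 9.5, c_2 = 8.5, t_2 = 3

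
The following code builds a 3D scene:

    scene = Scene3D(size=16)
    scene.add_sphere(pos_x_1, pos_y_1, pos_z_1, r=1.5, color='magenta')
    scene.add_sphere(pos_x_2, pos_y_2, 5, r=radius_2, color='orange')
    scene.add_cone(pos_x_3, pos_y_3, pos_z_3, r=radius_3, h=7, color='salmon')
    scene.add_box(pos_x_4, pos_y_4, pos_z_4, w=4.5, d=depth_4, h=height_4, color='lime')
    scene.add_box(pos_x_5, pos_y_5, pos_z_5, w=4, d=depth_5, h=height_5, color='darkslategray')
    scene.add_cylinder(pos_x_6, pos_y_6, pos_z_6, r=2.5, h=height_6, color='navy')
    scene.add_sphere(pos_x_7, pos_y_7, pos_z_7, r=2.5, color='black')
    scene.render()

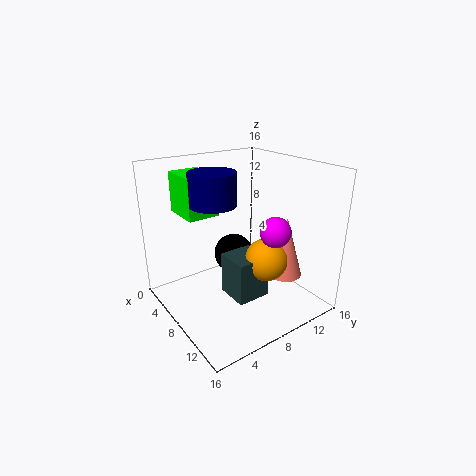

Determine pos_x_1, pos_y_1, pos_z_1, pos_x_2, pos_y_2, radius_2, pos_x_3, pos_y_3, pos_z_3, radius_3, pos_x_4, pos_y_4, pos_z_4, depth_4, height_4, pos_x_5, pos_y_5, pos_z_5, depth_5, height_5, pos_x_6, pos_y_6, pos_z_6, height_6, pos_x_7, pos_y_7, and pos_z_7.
pos_x_1 = 13.5, pos_y_1 = 8.5, pos_z_1 = 10.5, pos_x_2 = 9.5, pos_y_2 = 11, radius_2 = 2.5, pos_x_3 = 10.5, pos_y_3 = 13, pos_z_3 = 3, radius_3 = 2, pos_x_4 = 2, pos_y_4 = 3, pos_z_4 = 10.5, depth_4 = 3.5, height_4 = 4.5, pos_x_5 = 6, pos_y_5 = 7, pos_z_5 = 0.5, depth_5 = 4, height_5 = 5, pos_x_6 = 7, pos_y_6 = 5.5, pos_z_6 = 12, height_6 = 3.5, pos_x_7 = 3.5, pos_y_7 = 10.5, pos_z_7 = 3.5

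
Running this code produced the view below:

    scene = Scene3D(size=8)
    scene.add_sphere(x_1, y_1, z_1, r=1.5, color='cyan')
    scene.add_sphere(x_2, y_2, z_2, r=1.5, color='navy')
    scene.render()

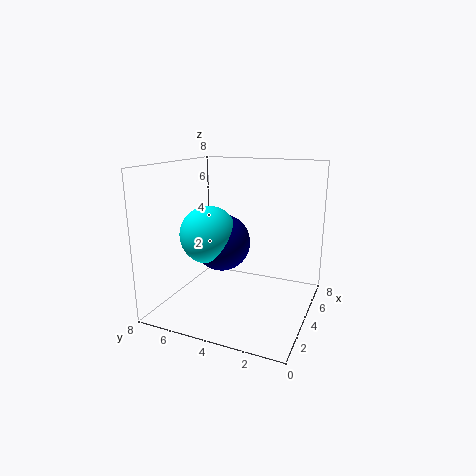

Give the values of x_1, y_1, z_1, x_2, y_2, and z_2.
x_1 = 2.5, y_1 = 5, z_1 = 4.5, x_2 = 3, y_2 = 4.5, z_2 = 4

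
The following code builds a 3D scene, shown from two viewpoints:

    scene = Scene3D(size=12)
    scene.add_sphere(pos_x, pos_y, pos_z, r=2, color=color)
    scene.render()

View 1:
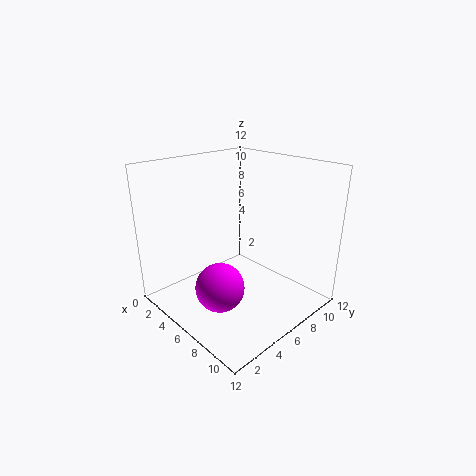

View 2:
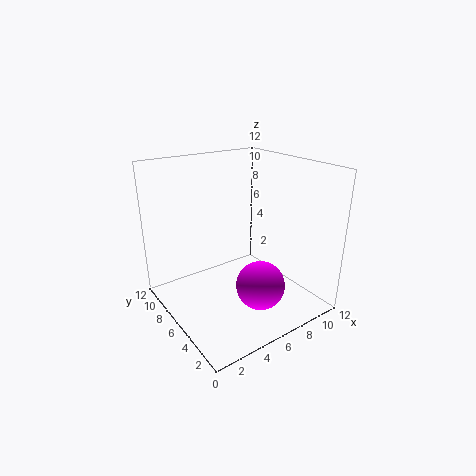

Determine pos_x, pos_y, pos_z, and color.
pos_x = 6.5
pos_y = 3.5
pos_z = 2.5
color = 'magenta'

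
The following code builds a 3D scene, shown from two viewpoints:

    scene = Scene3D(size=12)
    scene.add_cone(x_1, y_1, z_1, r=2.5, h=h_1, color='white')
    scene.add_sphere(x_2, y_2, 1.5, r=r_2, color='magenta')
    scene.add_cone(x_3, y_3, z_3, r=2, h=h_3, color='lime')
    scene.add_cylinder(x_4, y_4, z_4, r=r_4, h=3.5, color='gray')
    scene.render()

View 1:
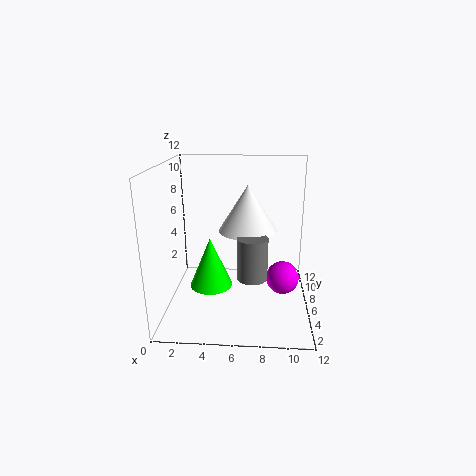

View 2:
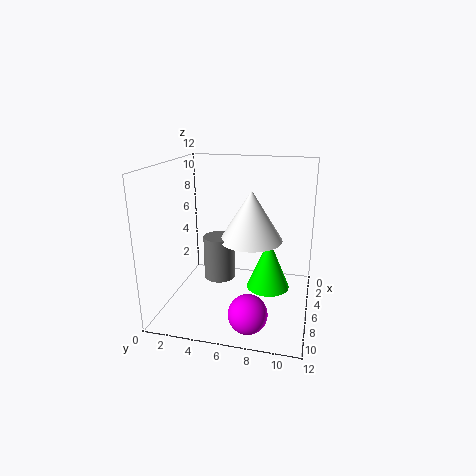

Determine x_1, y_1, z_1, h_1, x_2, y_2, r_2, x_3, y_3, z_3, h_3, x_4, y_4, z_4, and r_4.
x_1 = 6.75; y_1 = 7.25; z_1 = 6.25; h_1 = 4; x_2 = 10; y_2 = 7.75; r_2 = 1.5; x_3 = 3.25; y_3 = 8.25; z_3 = 0.25; h_3 = 4.75; x_4 = 7.25; y_4 = 4.75; z_4 = 3; r_4 = 1.25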